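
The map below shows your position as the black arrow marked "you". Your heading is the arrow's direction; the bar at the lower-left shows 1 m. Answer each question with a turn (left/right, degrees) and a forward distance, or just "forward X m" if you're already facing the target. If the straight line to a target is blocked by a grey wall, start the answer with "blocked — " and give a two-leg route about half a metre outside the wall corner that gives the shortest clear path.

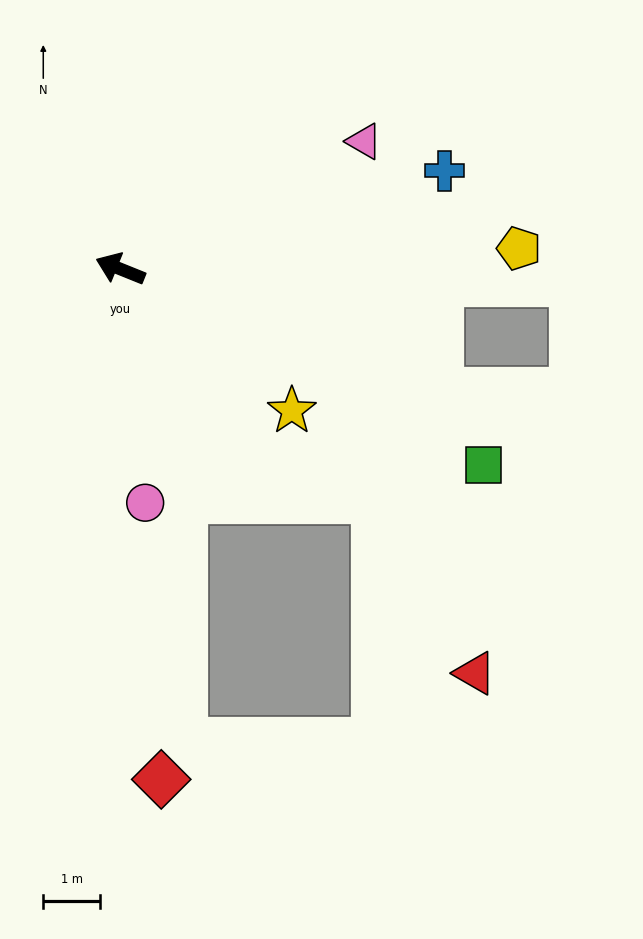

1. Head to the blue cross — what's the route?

turn right 141°, forward 6.0 m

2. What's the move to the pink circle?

turn left 118°, forward 4.1 m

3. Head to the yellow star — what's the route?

turn left 162°, forward 3.9 m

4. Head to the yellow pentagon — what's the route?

turn right 155°, forward 7.0 m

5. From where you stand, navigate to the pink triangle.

turn right 130°, forward 4.8 m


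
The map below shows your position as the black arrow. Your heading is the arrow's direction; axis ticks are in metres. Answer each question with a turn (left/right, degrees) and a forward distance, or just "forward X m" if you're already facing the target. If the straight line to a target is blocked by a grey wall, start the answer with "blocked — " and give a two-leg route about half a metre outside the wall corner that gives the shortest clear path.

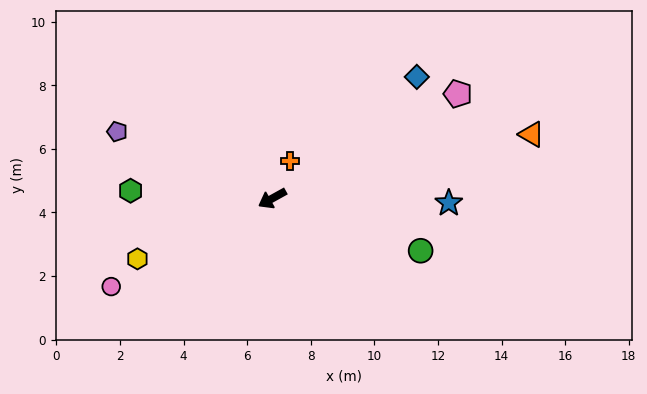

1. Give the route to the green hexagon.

turn right 32°, forward 4.5 m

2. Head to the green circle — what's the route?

turn left 132°, forward 4.9 m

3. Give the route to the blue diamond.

turn right 169°, forward 5.9 m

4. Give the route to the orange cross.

turn right 144°, forward 1.3 m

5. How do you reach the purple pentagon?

turn right 52°, forward 5.3 m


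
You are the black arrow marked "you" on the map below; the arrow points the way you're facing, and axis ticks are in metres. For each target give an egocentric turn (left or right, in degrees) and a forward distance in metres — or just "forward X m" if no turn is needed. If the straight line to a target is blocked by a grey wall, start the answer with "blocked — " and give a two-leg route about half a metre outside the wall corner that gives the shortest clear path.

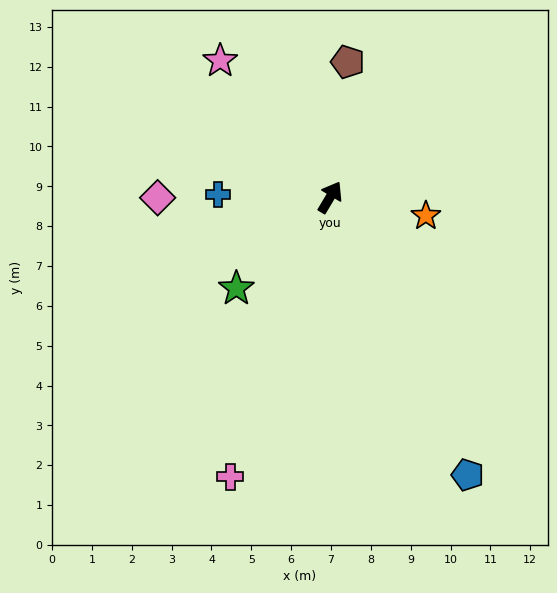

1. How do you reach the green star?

turn left 165°, forward 3.3 m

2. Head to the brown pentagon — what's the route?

turn left 23°, forward 3.4 m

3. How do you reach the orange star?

turn right 70°, forward 2.4 m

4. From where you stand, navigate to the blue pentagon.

turn right 123°, forward 7.8 m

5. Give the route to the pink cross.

turn right 169°, forward 7.5 m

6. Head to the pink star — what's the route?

turn left 70°, forward 4.4 m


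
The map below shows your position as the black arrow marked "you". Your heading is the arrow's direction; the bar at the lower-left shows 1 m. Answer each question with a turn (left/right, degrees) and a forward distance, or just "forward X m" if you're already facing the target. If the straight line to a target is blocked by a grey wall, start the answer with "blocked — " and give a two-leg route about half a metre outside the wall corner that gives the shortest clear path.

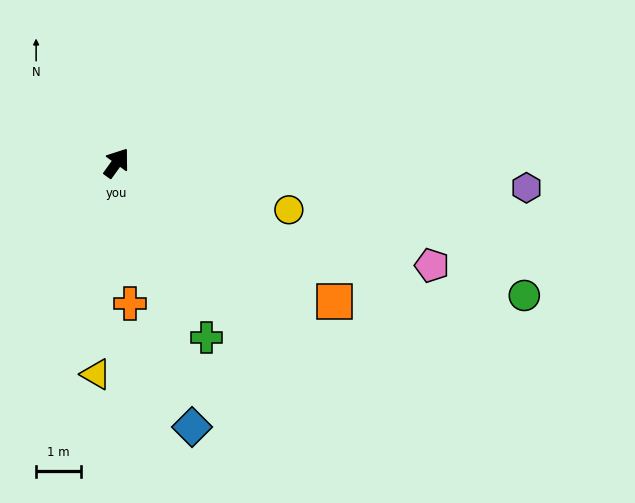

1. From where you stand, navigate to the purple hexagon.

turn right 58°, forward 9.2 m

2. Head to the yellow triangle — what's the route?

turn right 150°, forward 4.8 m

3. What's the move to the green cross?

turn right 117°, forward 4.4 m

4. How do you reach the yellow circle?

turn right 69°, forward 4.0 m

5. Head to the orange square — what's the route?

turn right 87°, forward 5.8 m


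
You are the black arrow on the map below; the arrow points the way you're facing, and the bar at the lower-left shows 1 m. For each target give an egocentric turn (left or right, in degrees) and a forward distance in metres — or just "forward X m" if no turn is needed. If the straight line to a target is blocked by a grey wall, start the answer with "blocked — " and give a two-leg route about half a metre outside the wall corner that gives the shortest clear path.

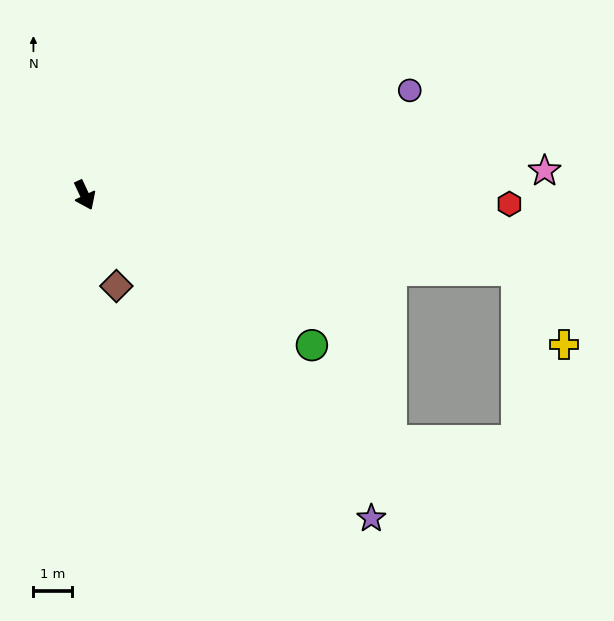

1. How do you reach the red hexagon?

turn left 64°, forward 11.1 m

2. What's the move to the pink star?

turn left 68°, forward 12.1 m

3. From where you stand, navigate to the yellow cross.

blocked — turn left 55°, forward 11.5 m, then turn right 48°, forward 2.3 m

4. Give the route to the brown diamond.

turn right 6°, forward 2.5 m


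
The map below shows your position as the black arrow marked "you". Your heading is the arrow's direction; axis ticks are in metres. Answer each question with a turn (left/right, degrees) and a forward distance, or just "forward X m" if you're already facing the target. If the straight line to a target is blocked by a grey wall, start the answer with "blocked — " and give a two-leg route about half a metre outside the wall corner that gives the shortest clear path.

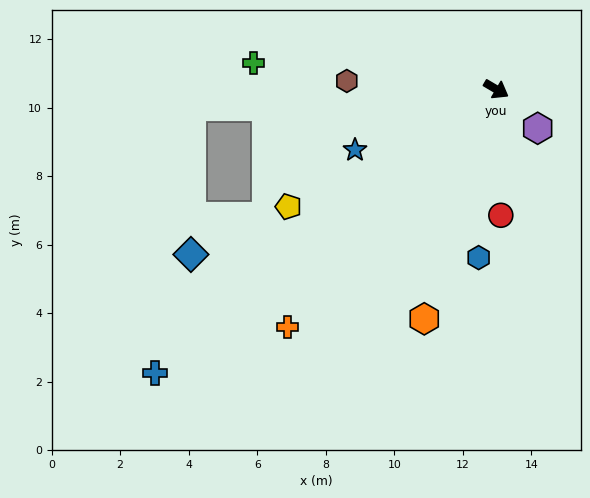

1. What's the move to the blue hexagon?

turn right 66°, forward 4.9 m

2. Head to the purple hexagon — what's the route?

turn right 13°, forward 1.7 m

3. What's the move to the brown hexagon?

turn right 153°, forward 4.4 m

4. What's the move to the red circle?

turn right 57°, forward 3.7 m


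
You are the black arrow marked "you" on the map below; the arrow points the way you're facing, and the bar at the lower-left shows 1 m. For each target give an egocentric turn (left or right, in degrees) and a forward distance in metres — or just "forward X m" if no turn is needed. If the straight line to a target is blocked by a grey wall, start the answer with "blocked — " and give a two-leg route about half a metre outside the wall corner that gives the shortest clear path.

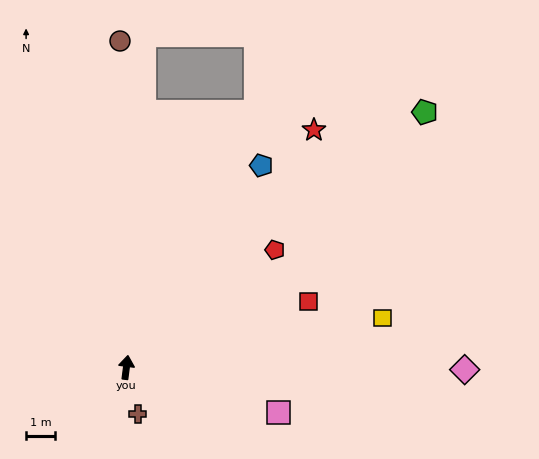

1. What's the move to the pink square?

turn right 99°, forward 5.6 m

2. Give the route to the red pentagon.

turn right 44°, forward 6.6 m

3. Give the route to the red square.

turn right 63°, forward 6.8 m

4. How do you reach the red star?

turn right 31°, forward 10.6 m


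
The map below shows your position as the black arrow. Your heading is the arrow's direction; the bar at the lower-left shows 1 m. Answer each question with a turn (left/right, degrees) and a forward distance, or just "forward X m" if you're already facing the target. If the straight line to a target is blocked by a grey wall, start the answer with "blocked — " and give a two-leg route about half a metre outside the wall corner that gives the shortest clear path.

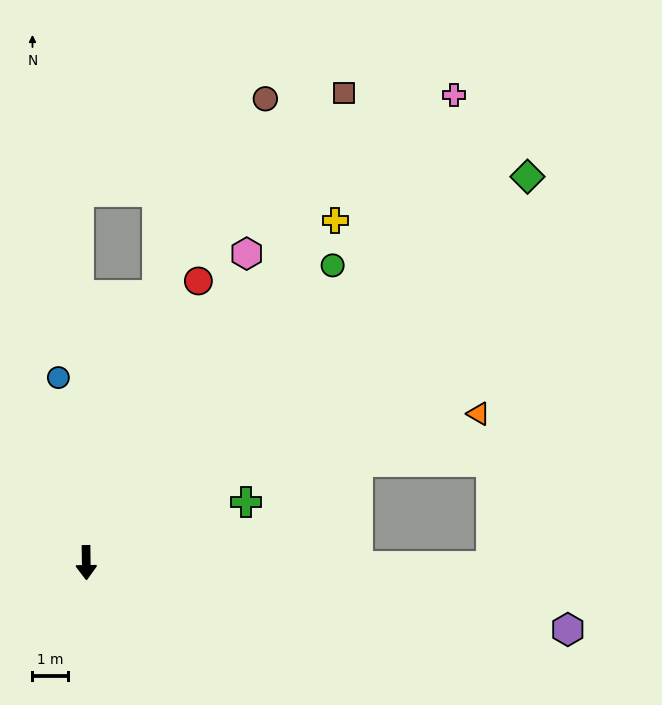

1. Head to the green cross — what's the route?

turn left 110°, forward 4.7 m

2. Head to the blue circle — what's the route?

turn right 172°, forward 5.2 m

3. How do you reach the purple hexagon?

turn left 81°, forward 13.5 m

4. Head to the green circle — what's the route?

turn left 140°, forward 10.7 m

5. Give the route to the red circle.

turn left 158°, forward 8.4 m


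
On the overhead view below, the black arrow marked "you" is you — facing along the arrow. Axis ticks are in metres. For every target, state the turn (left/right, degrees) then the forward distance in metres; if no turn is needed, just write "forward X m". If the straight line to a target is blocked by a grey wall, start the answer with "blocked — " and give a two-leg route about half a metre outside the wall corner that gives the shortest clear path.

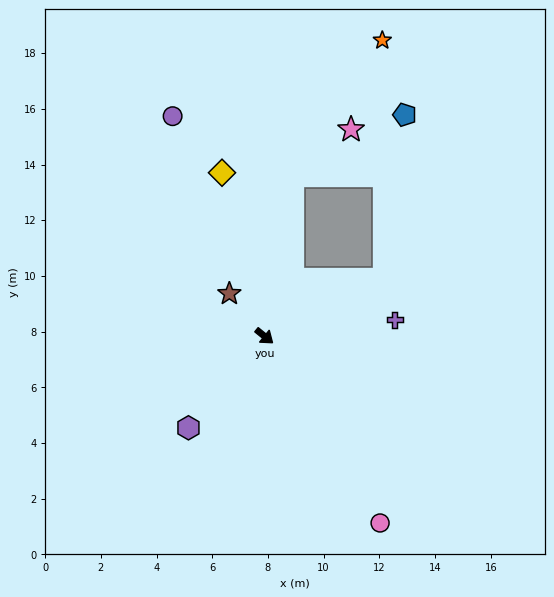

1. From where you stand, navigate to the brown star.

turn left 169°, forward 2.0 m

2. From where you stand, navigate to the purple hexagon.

turn right 91°, forward 4.3 m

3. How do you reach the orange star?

blocked — turn left 119°, forward 5.9 m, then turn right 23°, forward 5.8 m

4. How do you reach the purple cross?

turn left 46°, forward 4.7 m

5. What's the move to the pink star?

blocked — turn left 119°, forward 5.9 m, then turn right 42°, forward 2.7 m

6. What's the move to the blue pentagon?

blocked — turn left 64°, forward 4.8 m, then turn left 58°, forward 6.0 m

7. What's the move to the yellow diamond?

turn left 144°, forward 6.1 m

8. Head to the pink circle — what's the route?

turn right 19°, forward 7.9 m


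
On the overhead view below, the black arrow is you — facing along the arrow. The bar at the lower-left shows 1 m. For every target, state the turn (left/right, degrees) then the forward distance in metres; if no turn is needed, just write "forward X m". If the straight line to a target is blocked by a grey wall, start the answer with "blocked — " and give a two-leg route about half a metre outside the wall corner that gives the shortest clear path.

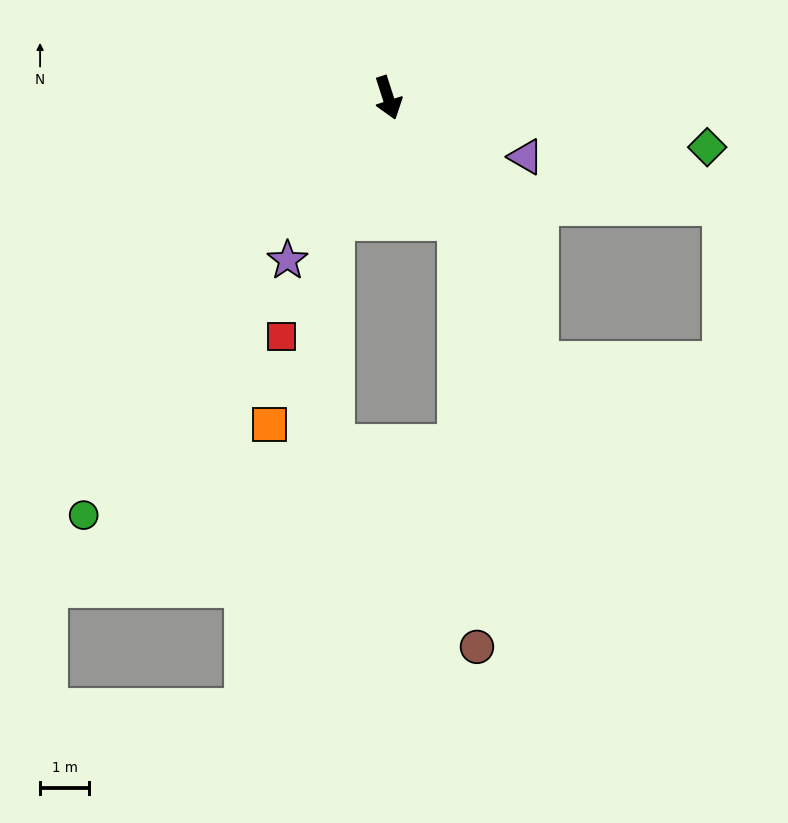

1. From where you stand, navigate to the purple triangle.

turn left 49°, forward 3.1 m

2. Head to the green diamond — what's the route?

turn left 63°, forward 6.6 m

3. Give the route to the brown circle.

blocked — turn left 12°, forward 2.9 m, then turn right 27°, forward 8.8 m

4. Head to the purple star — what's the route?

turn right 50°, forward 3.9 m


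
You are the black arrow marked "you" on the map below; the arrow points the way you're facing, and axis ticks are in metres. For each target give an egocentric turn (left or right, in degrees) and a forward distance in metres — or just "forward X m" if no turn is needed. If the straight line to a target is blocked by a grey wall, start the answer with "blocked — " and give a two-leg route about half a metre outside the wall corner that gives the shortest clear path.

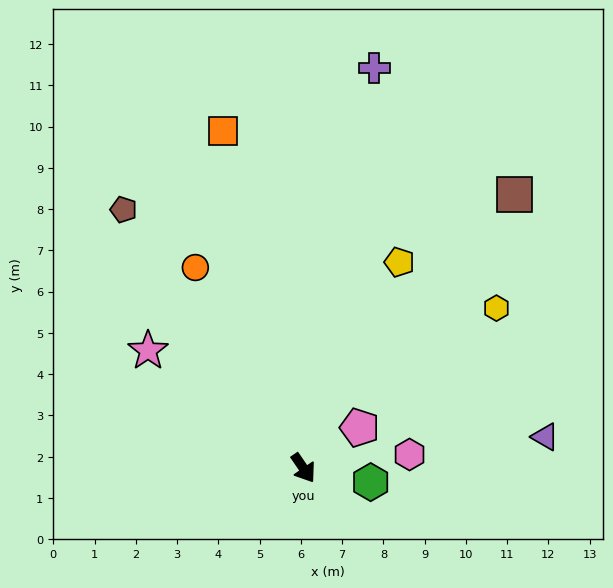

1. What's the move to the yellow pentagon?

turn left 121°, forward 5.5 m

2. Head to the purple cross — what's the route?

turn left 136°, forward 9.8 m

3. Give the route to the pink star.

turn right 161°, forward 4.7 m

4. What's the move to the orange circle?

turn left 174°, forward 5.5 m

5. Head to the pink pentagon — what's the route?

turn left 91°, forward 1.7 m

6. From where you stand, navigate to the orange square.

turn left 159°, forward 8.4 m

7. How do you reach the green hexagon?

turn left 44°, forward 1.7 m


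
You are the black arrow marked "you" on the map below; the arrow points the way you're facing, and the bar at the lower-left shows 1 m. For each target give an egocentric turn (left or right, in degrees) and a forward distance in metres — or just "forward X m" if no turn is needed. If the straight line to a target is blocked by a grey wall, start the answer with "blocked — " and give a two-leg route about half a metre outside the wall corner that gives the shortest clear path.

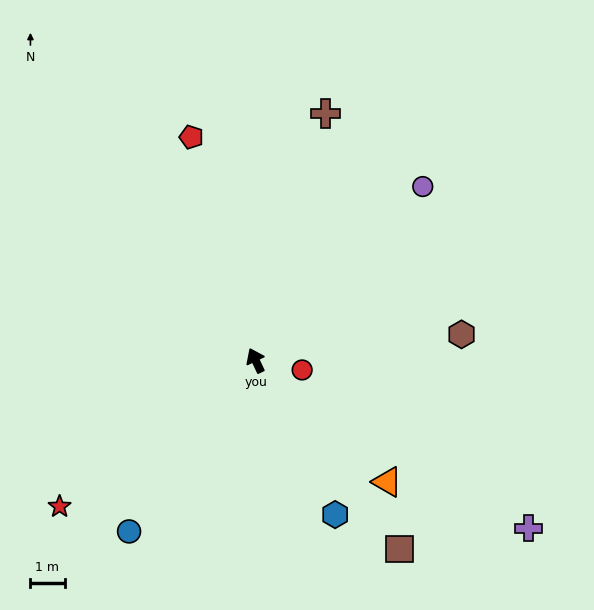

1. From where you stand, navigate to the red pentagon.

turn right 9°, forward 6.8 m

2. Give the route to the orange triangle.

turn right 158°, forward 5.3 m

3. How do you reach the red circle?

turn right 127°, forward 1.4 m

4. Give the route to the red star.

turn left 101°, forward 7.2 m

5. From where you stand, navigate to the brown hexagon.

turn right 108°, forward 6.1 m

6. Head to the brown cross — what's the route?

turn right 41°, forward 7.5 m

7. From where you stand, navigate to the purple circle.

turn right 69°, forward 7.1 m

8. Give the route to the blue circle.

turn left 118°, forward 6.2 m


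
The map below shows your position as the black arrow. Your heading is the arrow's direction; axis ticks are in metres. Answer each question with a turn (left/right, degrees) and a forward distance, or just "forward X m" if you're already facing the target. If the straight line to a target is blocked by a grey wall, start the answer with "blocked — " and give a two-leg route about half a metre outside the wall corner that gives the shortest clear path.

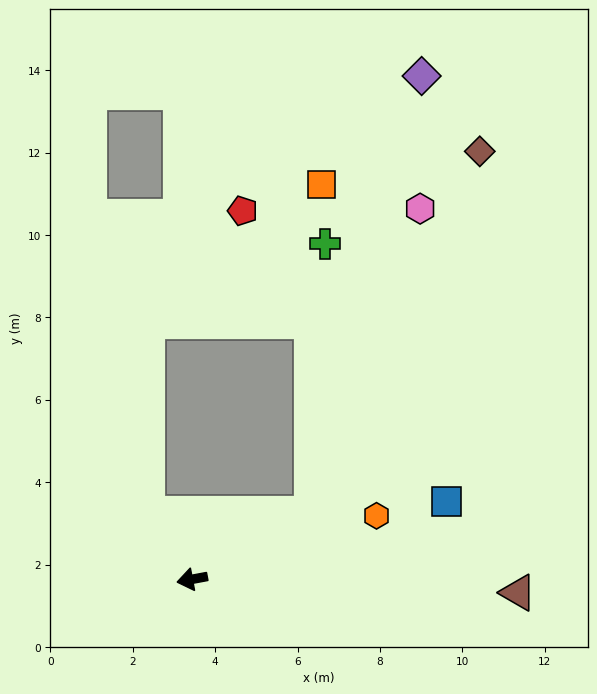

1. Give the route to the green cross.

blocked — turn right 162°, forward 3.3 m, then turn left 59°, forward 6.6 m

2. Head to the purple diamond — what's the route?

blocked — turn right 162°, forward 3.3 m, then turn left 47°, forward 11.0 m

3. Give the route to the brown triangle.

turn left 167°, forward 7.9 m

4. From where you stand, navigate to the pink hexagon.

blocked — turn right 162°, forward 3.3 m, then turn left 42°, forward 7.9 m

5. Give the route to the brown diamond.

blocked — turn right 162°, forward 3.3 m, then turn left 37°, forward 9.7 m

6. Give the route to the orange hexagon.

turn right 172°, forward 4.7 m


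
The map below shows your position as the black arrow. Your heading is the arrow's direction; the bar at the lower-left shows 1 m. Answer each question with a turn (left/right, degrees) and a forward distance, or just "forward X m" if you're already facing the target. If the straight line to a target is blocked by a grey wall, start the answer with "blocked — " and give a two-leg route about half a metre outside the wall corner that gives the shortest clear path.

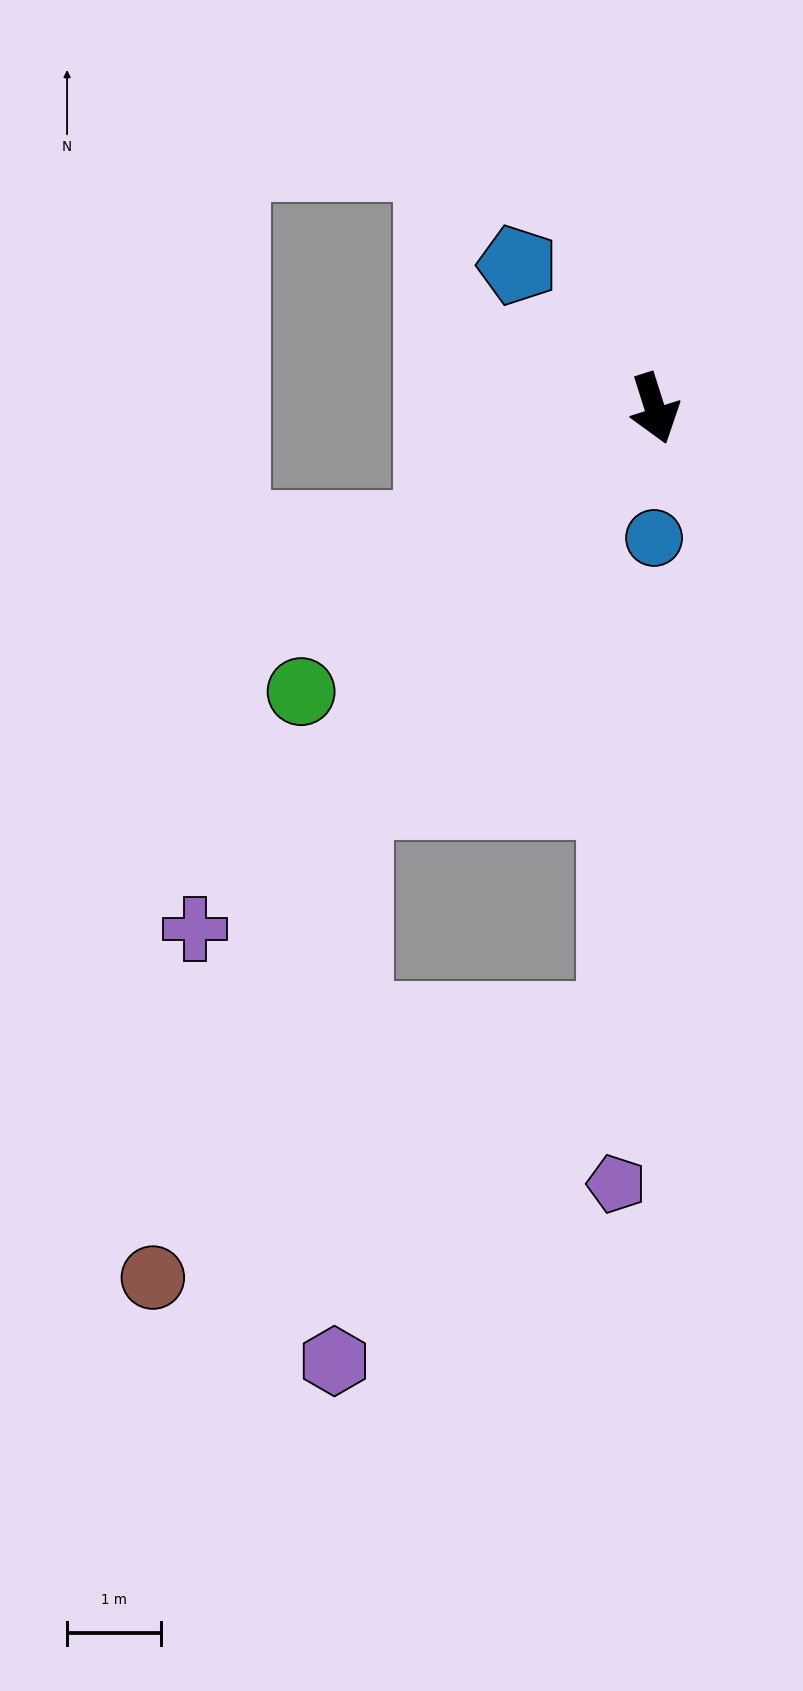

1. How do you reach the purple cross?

turn right 59°, forward 7.4 m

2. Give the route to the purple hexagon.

blocked — turn right 55°, forward 5.3 m, then turn left 36°, forward 6.0 m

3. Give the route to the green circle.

turn right 69°, forward 4.8 m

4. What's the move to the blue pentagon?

turn right 154°, forward 2.1 m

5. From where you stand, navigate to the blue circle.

turn right 18°, forward 1.4 m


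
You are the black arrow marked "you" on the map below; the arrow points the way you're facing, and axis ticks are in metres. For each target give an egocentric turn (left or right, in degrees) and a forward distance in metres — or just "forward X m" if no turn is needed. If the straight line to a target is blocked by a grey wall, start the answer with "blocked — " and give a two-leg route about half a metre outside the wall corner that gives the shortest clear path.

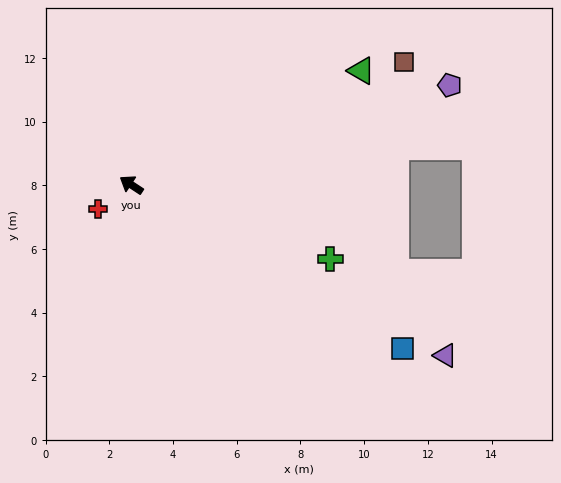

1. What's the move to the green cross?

turn right 167°, forward 6.7 m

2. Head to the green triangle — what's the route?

turn right 120°, forward 8.1 m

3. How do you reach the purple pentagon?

turn right 129°, forward 10.5 m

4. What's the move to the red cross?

turn left 69°, forward 1.3 m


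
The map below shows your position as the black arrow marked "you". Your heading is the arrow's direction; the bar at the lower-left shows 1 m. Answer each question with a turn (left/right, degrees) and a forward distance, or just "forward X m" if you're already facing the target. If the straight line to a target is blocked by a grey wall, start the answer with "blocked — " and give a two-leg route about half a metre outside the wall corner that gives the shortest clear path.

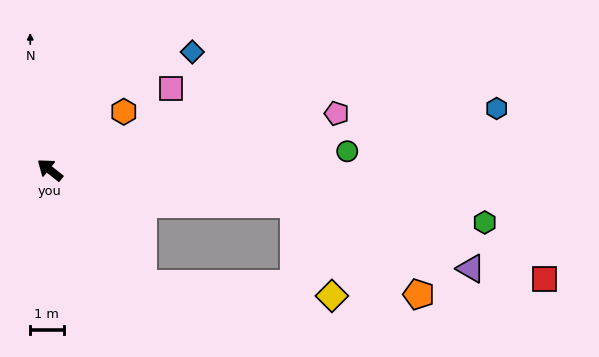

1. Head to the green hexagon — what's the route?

turn right 149°, forward 13.2 m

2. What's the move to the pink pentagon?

turn right 131°, forward 8.8 m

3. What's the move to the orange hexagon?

turn right 103°, forward 2.8 m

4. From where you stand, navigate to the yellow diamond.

blocked — turn left 168°, forward 4.4 m, then turn left 47°, forward 5.7 m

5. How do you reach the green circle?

turn right 138°, forward 9.0 m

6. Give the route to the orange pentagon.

blocked — turn right 150°, forward 7.4 m, then turn right 27°, forward 4.6 m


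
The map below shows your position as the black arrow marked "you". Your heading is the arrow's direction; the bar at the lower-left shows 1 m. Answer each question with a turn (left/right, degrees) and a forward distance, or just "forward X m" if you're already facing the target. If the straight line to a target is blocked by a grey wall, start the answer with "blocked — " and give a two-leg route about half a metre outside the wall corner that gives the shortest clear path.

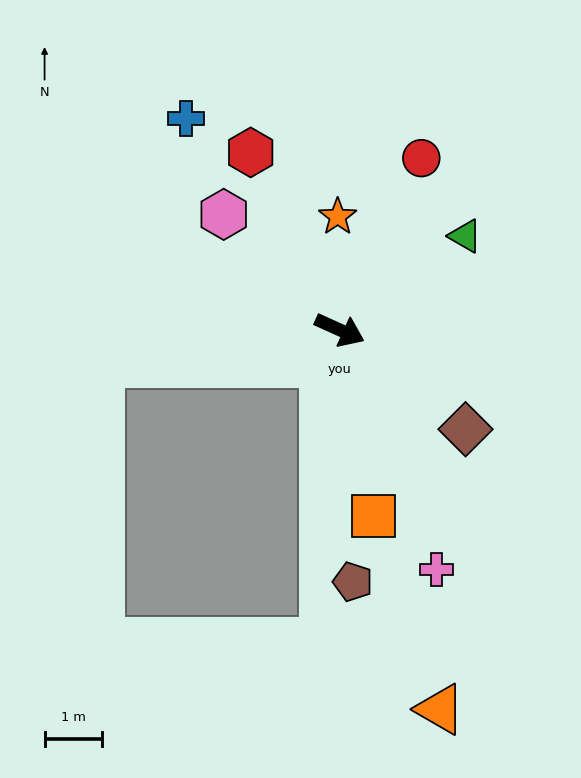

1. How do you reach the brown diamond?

turn right 14°, forward 2.8 m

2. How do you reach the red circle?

turn left 89°, forward 3.3 m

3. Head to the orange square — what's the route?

turn right 55°, forward 3.3 m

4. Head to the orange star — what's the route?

turn left 115°, forward 2.0 m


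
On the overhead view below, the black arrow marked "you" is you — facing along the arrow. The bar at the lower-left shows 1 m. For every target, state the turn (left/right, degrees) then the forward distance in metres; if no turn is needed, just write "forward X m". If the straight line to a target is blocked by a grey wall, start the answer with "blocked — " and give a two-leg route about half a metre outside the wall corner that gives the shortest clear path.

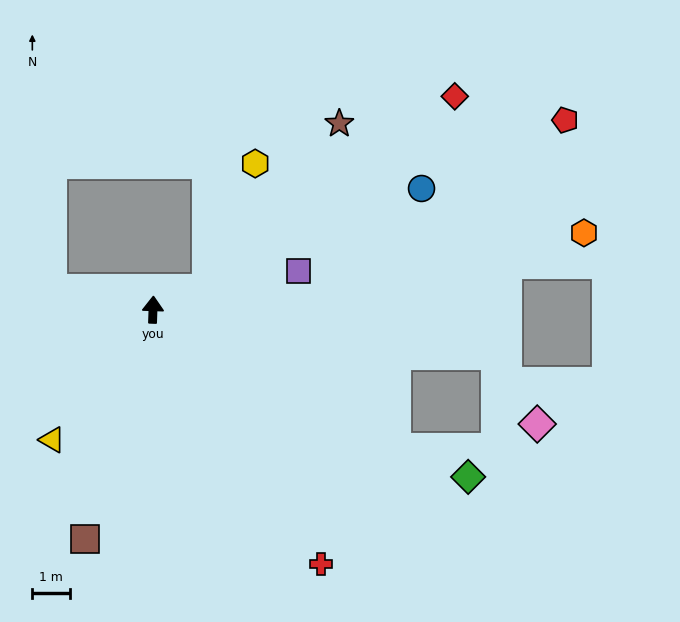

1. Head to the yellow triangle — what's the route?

turn left 144°, forward 4.4 m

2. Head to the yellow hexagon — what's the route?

blocked — turn right 69°, forward 1.6 m, then turn left 50°, forward 3.6 m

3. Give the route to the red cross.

turn right 145°, forward 8.1 m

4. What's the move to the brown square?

turn left 165°, forward 6.4 m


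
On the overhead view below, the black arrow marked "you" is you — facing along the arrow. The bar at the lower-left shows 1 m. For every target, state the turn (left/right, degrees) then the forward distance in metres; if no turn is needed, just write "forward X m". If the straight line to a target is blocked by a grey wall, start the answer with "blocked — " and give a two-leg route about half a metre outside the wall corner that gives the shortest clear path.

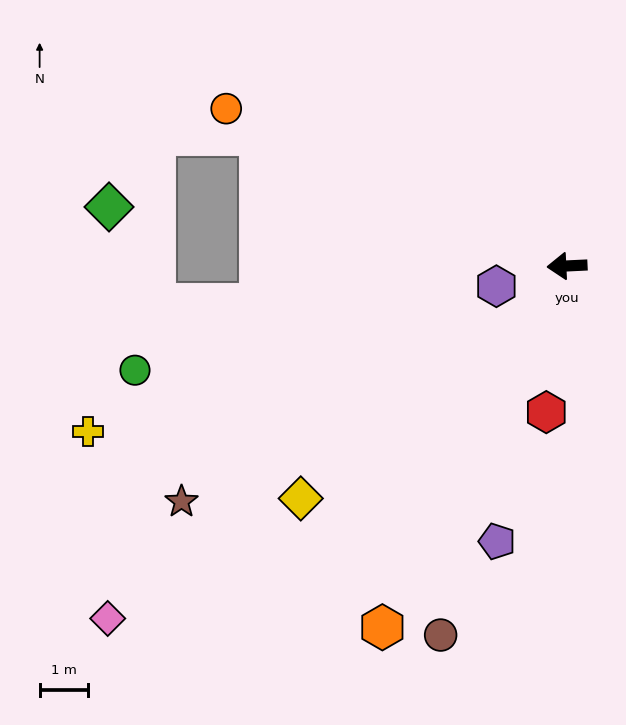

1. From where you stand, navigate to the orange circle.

turn right 28°, forward 7.8 m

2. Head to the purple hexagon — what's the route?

turn left 13°, forward 1.5 m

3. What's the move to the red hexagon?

turn left 79°, forward 3.1 m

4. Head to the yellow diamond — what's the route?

turn left 38°, forward 7.3 m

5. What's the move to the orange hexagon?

turn left 60°, forward 8.4 m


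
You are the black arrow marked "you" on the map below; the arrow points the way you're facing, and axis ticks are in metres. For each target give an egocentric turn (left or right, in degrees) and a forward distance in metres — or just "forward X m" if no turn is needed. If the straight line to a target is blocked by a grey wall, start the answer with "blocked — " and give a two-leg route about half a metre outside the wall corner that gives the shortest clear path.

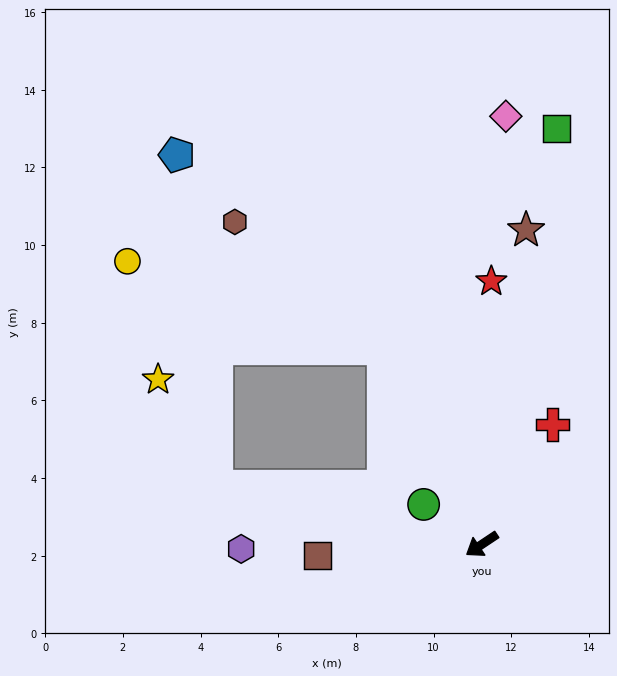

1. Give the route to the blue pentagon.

blocked — turn right 46°, forward 7.0 m, then turn right 71°, forward 8.6 m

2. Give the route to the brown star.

turn right 132°, forward 8.2 m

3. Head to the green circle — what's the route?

turn right 68°, forward 1.8 m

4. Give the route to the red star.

turn right 126°, forward 6.8 m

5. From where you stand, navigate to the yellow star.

blocked — turn right 46°, forward 7.0 m, then turn right 49°, forward 3.1 m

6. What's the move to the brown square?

turn right 30°, forward 4.2 m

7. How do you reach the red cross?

turn right 154°, forward 3.6 m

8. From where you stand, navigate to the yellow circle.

blocked — turn right 97°, forward 5.6 m, then turn left 45°, forward 7.0 m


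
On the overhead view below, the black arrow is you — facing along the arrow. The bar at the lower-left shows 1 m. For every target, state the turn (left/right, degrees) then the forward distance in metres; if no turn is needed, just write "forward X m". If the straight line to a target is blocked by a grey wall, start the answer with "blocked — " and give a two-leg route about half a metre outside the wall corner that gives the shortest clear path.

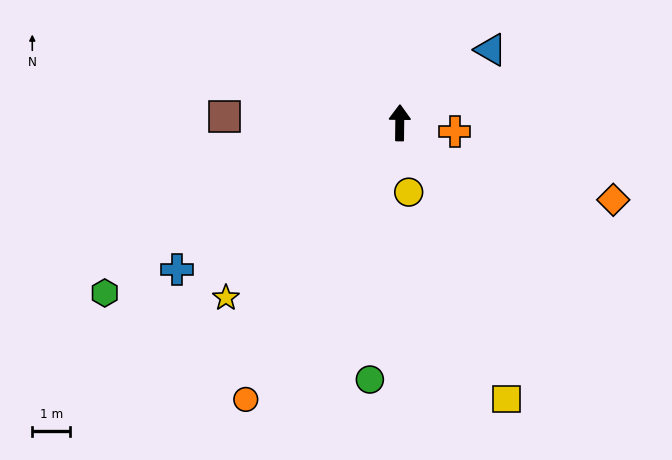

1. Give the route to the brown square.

turn left 89°, forward 4.6 m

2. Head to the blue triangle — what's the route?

turn right 51°, forward 3.1 m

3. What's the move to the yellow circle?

turn right 172°, forward 1.9 m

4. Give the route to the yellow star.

turn left 136°, forward 6.5 m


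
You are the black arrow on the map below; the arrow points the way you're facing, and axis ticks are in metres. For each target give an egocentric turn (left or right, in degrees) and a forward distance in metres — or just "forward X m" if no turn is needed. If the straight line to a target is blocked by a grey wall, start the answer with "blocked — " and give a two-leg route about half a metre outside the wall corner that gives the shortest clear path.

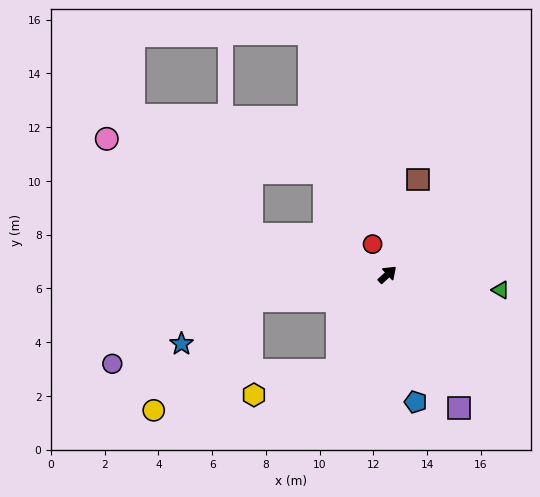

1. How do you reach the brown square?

turn left 29°, forward 3.7 m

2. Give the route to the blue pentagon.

turn right 120°, forward 4.9 m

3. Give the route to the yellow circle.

blocked — turn left 148°, forward 5.1 m, then turn left 37°, forward 5.5 m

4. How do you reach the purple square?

turn right 105°, forward 5.6 m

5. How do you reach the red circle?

turn left 73°, forward 1.3 m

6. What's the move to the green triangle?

turn right 50°, forward 4.3 m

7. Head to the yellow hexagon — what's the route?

blocked — turn right 161°, forward 4.0 m, then turn right 45°, forward 3.2 m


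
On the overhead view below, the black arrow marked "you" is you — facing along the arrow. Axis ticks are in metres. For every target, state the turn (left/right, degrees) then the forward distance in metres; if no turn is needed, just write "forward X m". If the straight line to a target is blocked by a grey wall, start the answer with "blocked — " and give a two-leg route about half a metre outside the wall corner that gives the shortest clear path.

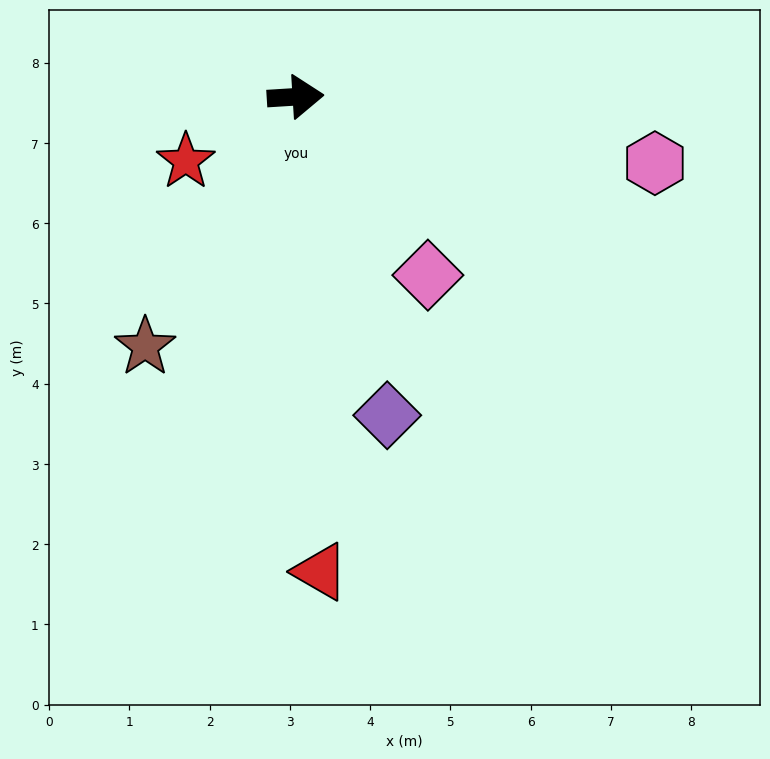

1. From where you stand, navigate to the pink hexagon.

turn right 14°, forward 4.6 m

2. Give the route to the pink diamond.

turn right 57°, forward 2.8 m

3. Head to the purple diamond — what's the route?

turn right 78°, forward 4.1 m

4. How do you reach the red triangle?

turn right 91°, forward 5.9 m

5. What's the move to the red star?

turn right 153°, forward 1.6 m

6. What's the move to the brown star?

turn right 125°, forward 3.6 m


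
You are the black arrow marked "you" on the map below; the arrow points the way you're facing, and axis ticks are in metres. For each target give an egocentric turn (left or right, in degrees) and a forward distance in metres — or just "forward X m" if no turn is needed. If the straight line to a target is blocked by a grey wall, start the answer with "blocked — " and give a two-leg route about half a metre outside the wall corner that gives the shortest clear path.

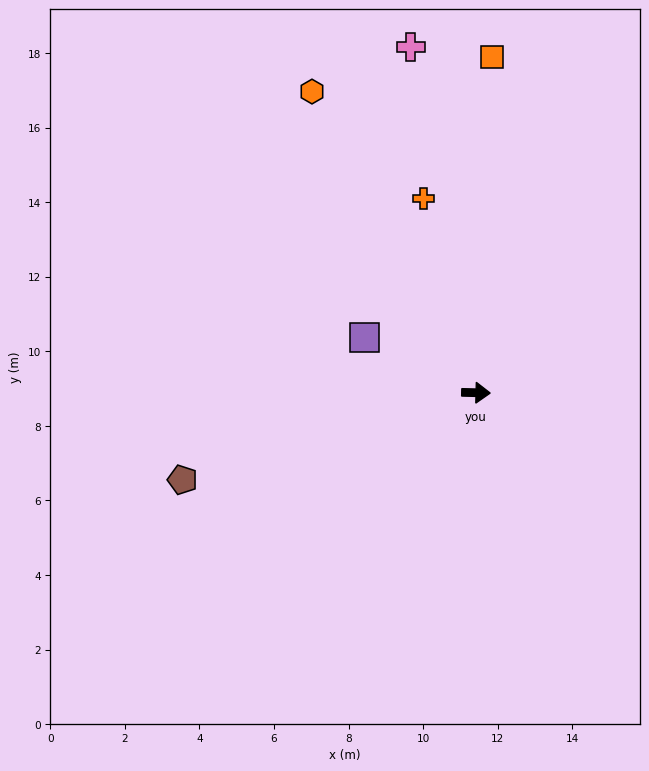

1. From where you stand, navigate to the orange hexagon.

turn left 120°, forward 9.2 m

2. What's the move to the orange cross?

turn left 107°, forward 5.4 m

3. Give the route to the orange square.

turn left 89°, forward 9.0 m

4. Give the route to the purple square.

turn left 155°, forward 3.3 m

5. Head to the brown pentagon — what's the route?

turn right 162°, forward 8.2 m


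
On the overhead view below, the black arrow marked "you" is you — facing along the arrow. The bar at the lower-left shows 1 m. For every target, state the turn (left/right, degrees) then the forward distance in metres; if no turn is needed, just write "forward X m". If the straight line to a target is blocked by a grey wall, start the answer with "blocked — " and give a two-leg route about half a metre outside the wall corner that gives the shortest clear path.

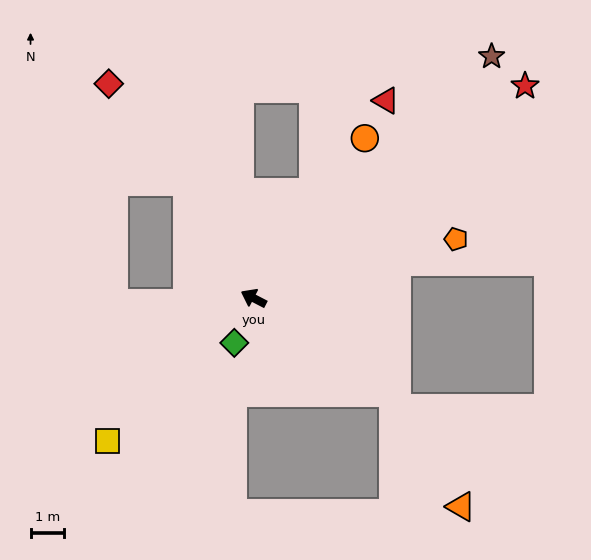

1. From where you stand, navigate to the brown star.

turn right 107°, forward 10.1 m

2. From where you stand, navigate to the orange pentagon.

turn right 136°, forward 6.3 m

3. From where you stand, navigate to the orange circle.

turn right 97°, forward 5.8 m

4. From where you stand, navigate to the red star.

turn right 115°, forward 10.3 m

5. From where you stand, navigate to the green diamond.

turn left 94°, forward 1.5 m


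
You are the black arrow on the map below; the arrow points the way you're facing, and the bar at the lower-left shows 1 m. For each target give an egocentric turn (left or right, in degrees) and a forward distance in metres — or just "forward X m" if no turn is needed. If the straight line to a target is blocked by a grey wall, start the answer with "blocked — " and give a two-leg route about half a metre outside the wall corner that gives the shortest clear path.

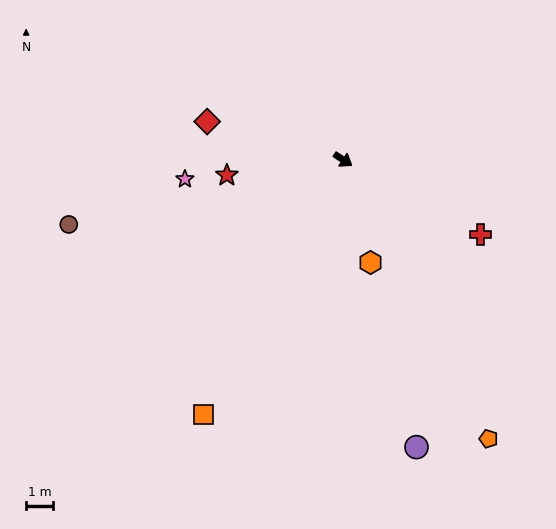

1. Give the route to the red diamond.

turn right 162°, forward 5.2 m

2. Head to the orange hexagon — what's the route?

turn right 42°, forward 3.9 m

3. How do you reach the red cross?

turn left 5°, forward 5.7 m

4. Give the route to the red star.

turn right 139°, forward 4.3 m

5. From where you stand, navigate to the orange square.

turn right 85°, forward 10.7 m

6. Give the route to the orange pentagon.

turn right 29°, forward 11.5 m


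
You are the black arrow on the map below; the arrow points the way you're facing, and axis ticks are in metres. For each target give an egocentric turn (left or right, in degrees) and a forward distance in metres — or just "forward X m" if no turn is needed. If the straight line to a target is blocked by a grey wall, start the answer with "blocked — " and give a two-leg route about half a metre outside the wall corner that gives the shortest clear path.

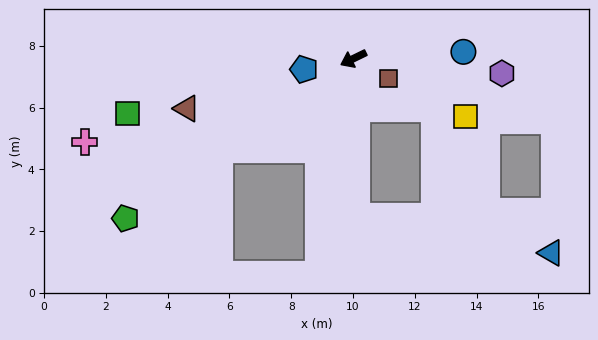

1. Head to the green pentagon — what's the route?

turn left 9°, forward 9.0 m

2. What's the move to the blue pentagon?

turn right 14°, forward 1.6 m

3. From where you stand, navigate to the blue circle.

turn left 158°, forward 3.6 m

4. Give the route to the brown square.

turn left 124°, forward 1.3 m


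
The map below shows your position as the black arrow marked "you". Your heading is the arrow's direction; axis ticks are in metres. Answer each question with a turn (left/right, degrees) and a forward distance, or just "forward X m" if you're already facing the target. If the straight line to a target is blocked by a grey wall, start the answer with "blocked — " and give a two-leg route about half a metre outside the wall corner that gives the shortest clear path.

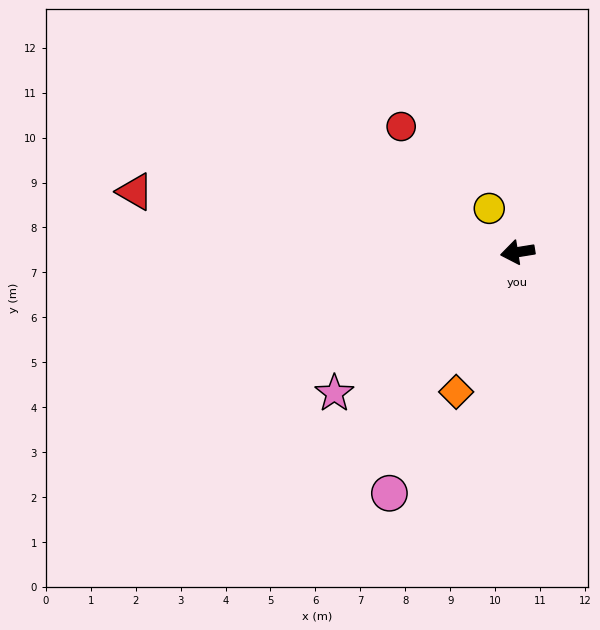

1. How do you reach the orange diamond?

turn left 57°, forward 3.4 m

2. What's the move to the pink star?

turn left 28°, forward 5.1 m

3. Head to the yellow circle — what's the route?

turn right 66°, forward 1.2 m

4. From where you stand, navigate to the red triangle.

turn right 18°, forward 8.6 m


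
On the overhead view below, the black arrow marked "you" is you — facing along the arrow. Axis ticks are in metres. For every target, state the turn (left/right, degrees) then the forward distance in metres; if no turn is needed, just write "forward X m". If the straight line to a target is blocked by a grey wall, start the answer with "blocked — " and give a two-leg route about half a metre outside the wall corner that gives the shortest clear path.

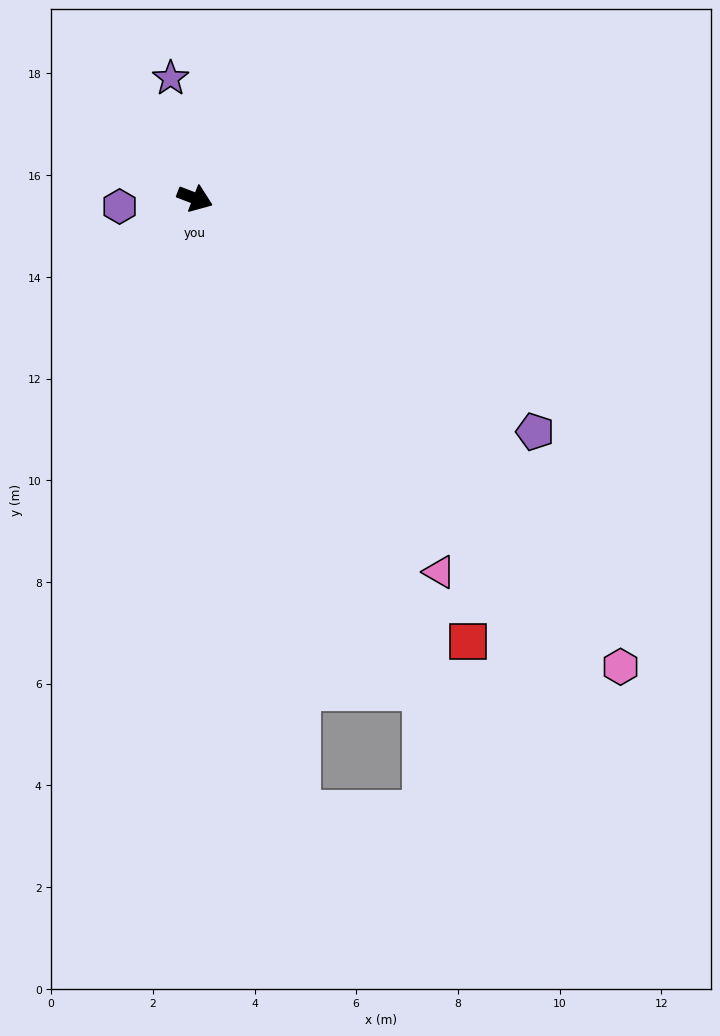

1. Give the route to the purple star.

turn left 123°, forward 2.4 m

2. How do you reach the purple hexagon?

turn right 153°, forward 1.5 m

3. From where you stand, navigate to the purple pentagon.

turn right 13°, forward 8.1 m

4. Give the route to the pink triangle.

turn right 36°, forward 8.8 m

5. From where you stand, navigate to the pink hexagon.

turn right 27°, forward 12.4 m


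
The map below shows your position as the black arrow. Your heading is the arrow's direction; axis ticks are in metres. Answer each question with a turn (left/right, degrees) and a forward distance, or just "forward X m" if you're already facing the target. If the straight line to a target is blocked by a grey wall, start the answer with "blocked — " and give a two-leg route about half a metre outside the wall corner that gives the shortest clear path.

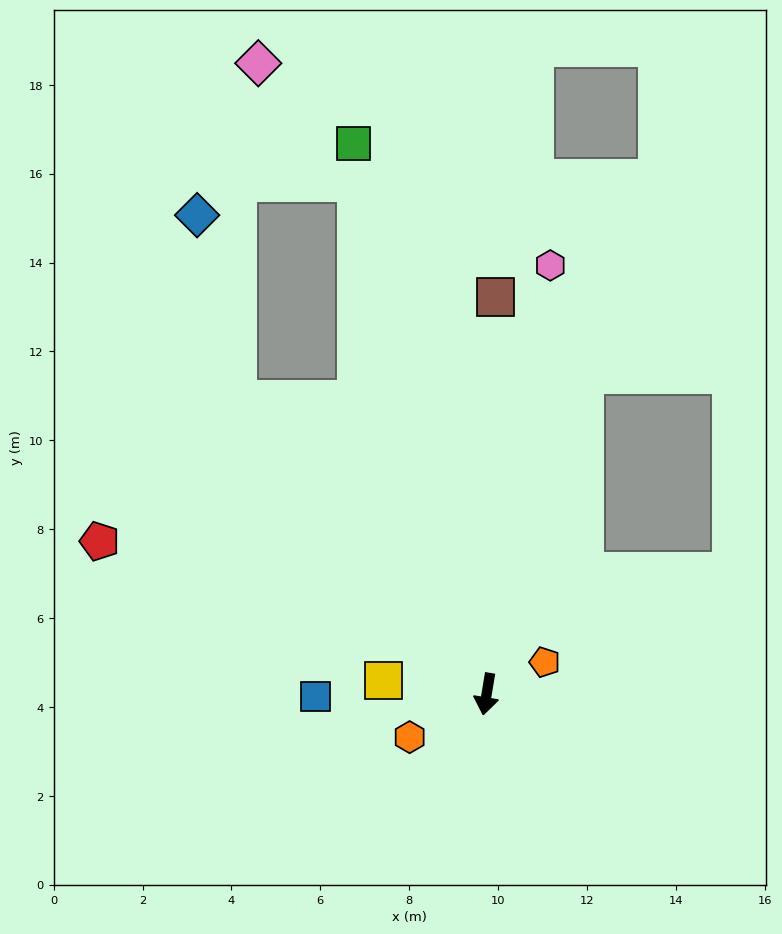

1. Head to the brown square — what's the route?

turn right 172°, forward 8.9 m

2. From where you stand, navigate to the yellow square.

turn right 88°, forward 2.3 m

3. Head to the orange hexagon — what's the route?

turn right 51°, forward 2.0 m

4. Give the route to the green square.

turn right 157°, forward 12.8 m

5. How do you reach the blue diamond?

blocked — turn right 130°, forward 8.7 m, then turn right 28°, forward 4.2 m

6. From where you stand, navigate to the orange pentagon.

turn left 128°, forward 1.5 m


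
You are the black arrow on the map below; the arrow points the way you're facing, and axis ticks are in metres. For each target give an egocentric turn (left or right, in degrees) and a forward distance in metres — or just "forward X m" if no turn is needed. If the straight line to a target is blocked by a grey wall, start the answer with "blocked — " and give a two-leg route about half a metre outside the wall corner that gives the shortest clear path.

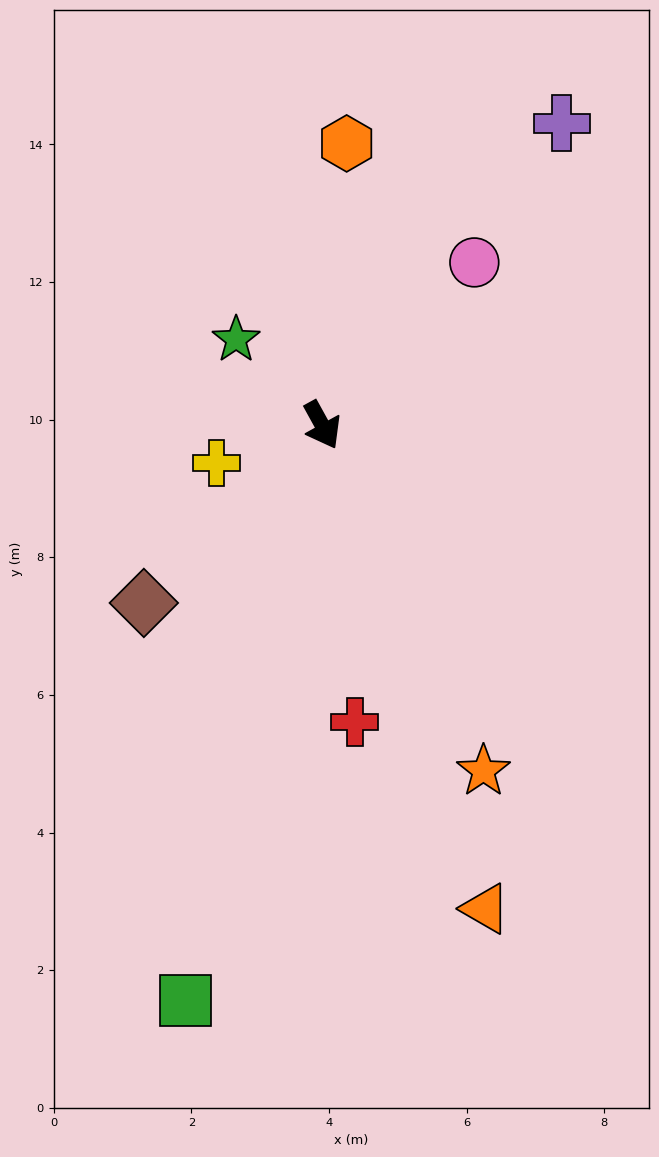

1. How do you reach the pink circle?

turn left 108°, forward 3.2 m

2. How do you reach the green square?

turn right 42°, forward 8.6 m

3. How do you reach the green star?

turn right 164°, forward 1.8 m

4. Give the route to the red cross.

turn right 23°, forward 4.3 m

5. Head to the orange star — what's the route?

turn right 4°, forward 5.5 m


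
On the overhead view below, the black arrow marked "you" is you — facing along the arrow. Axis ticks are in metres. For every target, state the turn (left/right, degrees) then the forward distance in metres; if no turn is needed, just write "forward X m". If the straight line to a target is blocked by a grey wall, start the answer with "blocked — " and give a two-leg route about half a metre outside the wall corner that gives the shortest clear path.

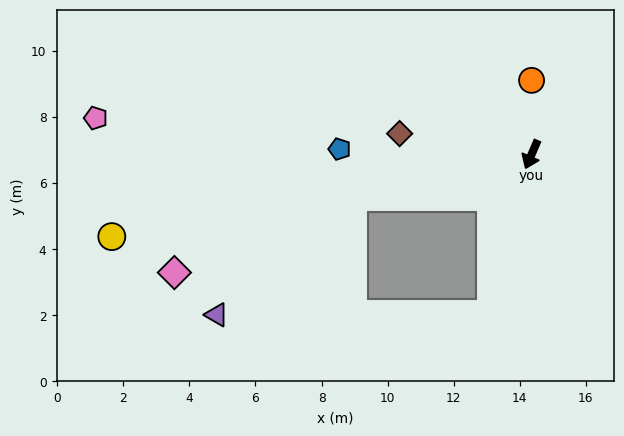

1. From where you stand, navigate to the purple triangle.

blocked — turn right 53°, forward 5.6 m, then turn left 27°, forward 5.4 m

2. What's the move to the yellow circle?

turn right 56°, forward 12.9 m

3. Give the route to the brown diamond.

turn right 76°, forward 4.0 m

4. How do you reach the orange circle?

turn right 157°, forward 2.2 m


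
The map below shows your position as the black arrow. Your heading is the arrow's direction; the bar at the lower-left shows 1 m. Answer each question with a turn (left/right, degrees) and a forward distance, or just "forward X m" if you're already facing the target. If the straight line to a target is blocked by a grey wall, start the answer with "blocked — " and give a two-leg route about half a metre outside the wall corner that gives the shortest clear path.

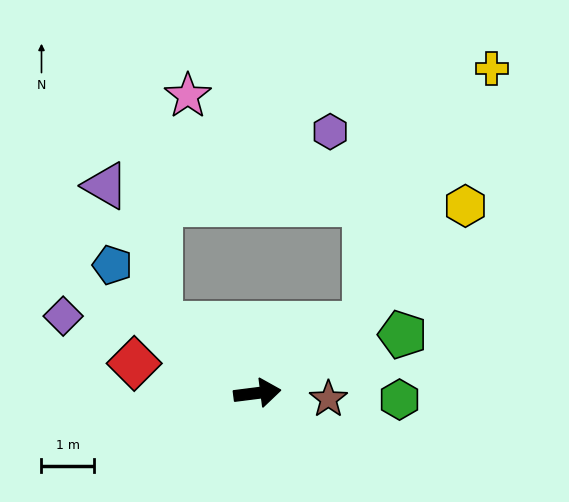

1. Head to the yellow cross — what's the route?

blocked — turn left 26°, forward 2.4 m, then turn left 30°, forward 5.4 m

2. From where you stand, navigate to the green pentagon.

turn left 15°, forward 3.0 m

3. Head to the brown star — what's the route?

turn right 12°, forward 1.4 m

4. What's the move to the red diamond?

turn left 159°, forward 2.4 m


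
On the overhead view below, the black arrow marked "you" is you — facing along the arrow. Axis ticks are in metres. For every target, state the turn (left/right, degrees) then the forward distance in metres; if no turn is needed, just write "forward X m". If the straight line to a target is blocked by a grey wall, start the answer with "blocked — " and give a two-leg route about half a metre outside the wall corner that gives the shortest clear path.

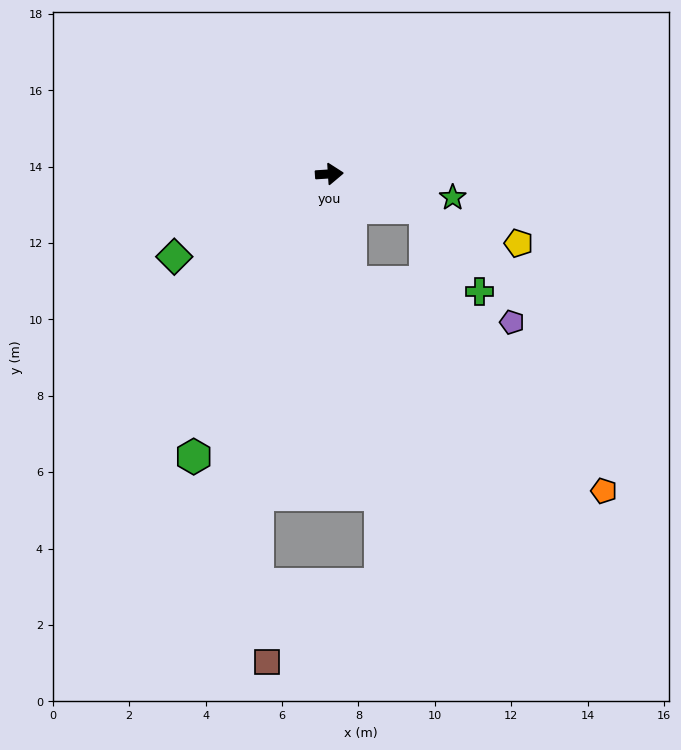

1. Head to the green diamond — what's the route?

turn right 156°, forward 4.6 m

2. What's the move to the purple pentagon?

blocked — turn right 83°, forward 2.9 m, then turn left 65°, forward 4.4 m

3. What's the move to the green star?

turn right 15°, forward 3.3 m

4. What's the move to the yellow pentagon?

turn right 24°, forward 5.3 m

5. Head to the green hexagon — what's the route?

turn right 119°, forward 8.2 m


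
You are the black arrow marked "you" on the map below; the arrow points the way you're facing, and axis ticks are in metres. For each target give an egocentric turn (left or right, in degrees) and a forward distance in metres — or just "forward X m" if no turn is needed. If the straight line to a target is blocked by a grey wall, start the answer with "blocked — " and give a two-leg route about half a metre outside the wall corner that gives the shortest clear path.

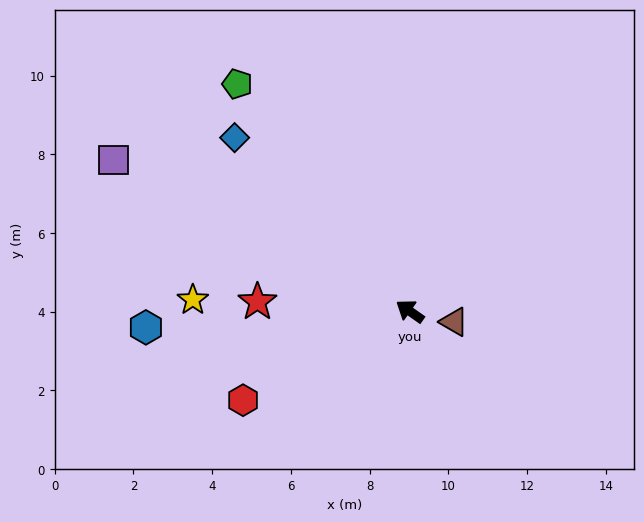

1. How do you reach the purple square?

turn left 8°, forward 8.5 m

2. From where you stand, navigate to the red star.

turn left 32°, forward 3.9 m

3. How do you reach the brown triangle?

turn right 158°, forward 1.2 m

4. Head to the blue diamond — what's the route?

turn right 10°, forward 6.3 m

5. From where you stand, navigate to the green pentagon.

turn right 18°, forward 7.2 m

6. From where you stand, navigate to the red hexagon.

turn left 63°, forward 4.8 m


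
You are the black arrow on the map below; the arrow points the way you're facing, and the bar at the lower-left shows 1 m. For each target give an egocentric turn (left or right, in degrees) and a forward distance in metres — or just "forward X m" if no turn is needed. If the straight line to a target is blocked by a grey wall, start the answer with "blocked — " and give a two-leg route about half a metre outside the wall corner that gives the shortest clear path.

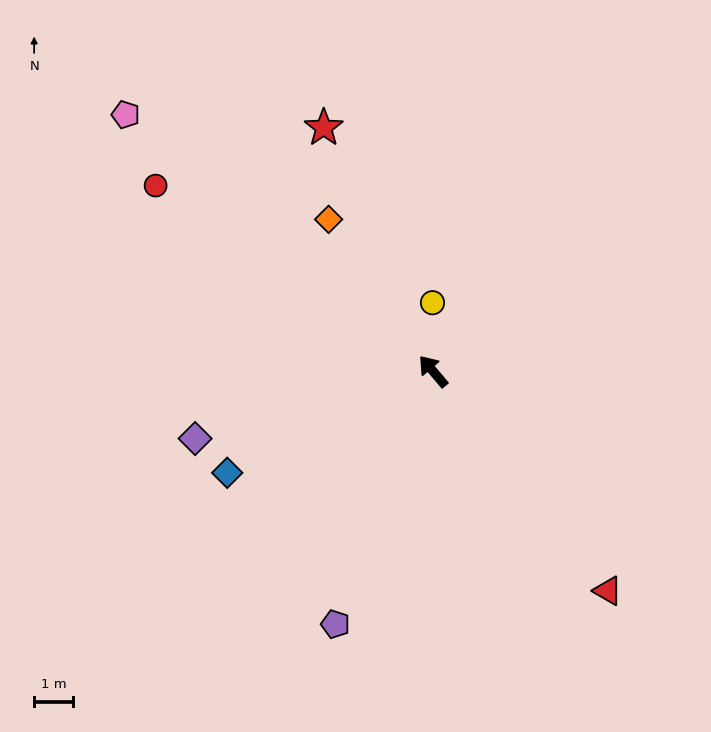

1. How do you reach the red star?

turn right 16°, forward 6.8 m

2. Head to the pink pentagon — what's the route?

turn left 10°, forward 10.2 m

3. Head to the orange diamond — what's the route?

turn right 6°, forward 4.7 m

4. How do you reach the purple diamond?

turn left 65°, forward 6.3 m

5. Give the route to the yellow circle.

turn right 40°, forward 1.7 m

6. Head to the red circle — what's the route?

turn left 16°, forward 8.5 m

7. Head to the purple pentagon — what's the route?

turn left 119°, forward 6.9 m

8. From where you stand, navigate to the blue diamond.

turn left 76°, forward 5.8 m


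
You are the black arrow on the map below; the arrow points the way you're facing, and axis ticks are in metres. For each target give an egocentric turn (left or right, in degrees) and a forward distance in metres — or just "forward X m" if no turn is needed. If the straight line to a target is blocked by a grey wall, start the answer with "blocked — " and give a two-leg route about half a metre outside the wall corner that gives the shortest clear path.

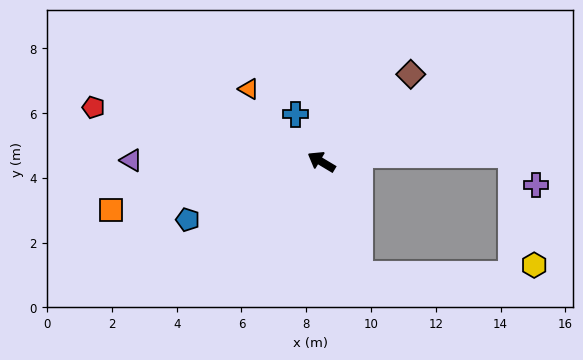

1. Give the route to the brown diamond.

turn right 105°, forward 3.9 m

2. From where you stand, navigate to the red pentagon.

turn left 17°, forward 7.2 m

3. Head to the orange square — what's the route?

turn left 44°, forward 6.7 m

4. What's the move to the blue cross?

turn right 30°, forward 1.7 m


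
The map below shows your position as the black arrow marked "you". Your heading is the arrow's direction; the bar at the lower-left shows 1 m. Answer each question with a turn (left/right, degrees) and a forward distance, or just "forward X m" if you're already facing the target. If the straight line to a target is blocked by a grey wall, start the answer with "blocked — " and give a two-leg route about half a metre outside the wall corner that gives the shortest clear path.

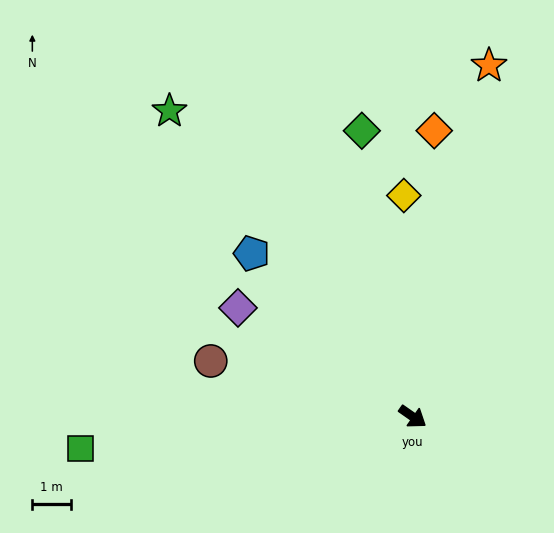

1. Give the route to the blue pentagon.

turn left 170°, forward 6.0 m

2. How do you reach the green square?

turn right 140°, forward 8.7 m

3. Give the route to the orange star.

turn left 113°, forward 9.4 m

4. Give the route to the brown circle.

turn right 160°, forward 5.5 m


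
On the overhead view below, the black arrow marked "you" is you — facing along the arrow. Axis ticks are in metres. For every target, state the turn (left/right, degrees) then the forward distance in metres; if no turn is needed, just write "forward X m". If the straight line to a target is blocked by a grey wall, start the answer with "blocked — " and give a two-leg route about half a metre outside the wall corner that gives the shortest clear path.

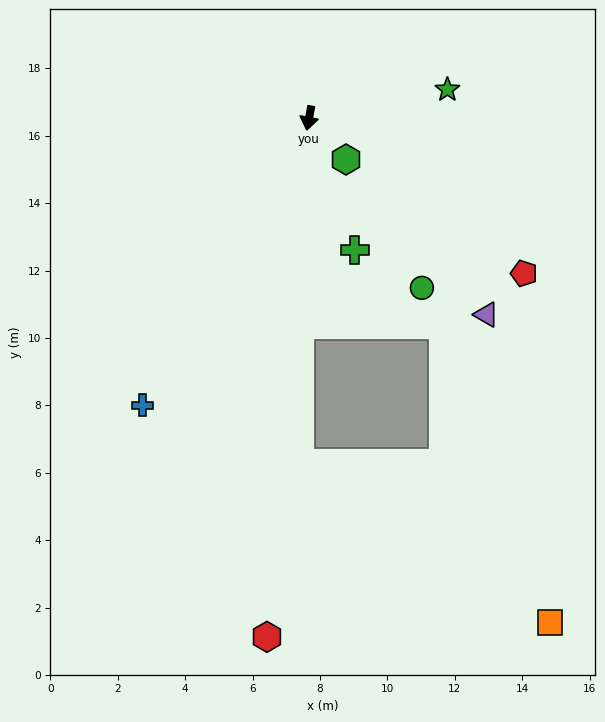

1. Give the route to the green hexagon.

turn left 52°, forward 1.6 m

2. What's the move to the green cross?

turn left 30°, forward 4.1 m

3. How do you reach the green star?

turn left 112°, forward 4.2 m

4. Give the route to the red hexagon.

turn left 6°, forward 15.4 m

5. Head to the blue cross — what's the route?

turn right 19°, forward 9.8 m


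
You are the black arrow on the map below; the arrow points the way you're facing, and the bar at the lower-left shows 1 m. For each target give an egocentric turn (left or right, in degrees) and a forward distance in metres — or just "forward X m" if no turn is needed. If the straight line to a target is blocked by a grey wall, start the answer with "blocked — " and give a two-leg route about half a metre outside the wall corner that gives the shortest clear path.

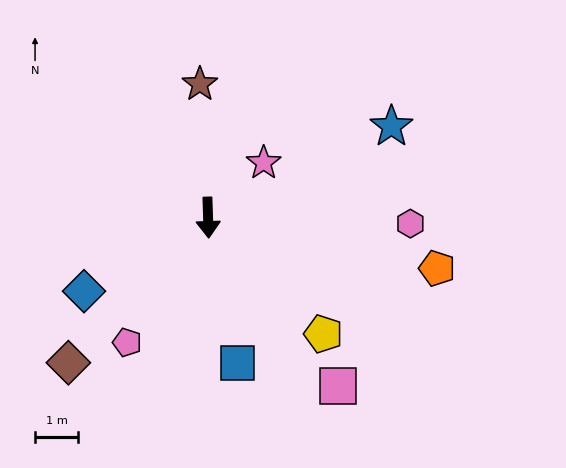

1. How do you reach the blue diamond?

turn right 61°, forward 3.3 m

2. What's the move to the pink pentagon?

turn right 35°, forward 3.4 m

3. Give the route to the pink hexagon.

turn left 86°, forward 4.7 m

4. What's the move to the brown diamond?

turn right 46°, forward 4.7 m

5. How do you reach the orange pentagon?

turn left 76°, forward 5.4 m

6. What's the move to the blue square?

turn left 10°, forward 3.4 m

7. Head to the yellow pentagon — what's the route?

turn left 43°, forward 3.8 m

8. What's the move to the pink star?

turn left 133°, forward 1.8 m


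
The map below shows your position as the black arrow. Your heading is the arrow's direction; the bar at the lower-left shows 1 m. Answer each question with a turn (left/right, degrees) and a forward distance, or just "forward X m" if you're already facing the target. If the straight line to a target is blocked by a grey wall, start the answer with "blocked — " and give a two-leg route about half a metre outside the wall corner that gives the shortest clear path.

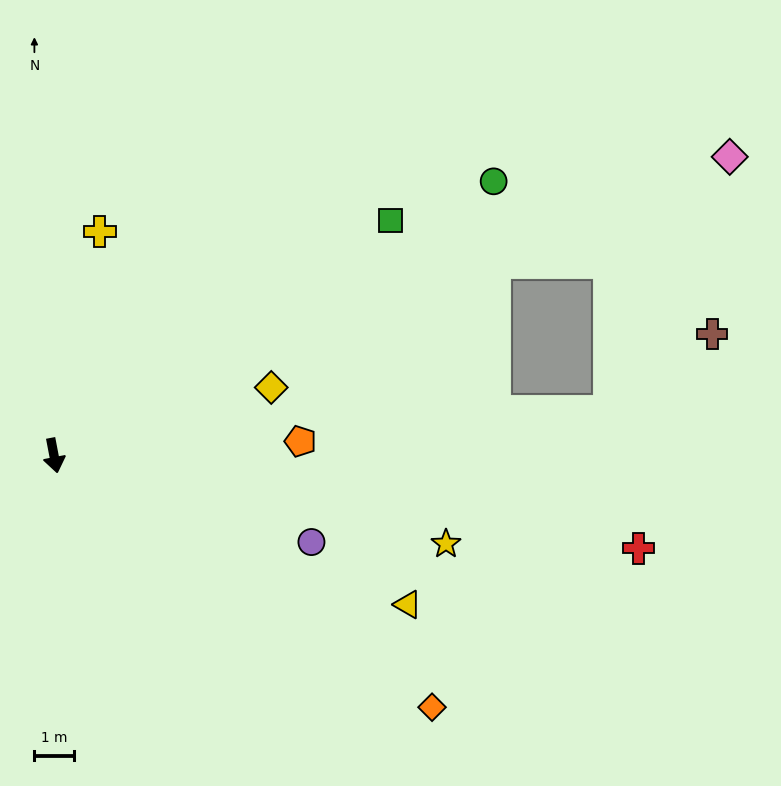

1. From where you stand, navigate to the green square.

turn left 114°, forward 10.5 m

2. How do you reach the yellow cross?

turn left 158°, forward 5.8 m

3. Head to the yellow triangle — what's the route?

turn left 56°, forward 9.8 m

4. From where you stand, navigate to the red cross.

turn left 70°, forward 15.1 m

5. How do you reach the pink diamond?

turn left 103°, forward 18.9 m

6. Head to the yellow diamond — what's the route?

turn left 97°, forward 5.8 m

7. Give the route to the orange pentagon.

turn left 82°, forward 6.3 m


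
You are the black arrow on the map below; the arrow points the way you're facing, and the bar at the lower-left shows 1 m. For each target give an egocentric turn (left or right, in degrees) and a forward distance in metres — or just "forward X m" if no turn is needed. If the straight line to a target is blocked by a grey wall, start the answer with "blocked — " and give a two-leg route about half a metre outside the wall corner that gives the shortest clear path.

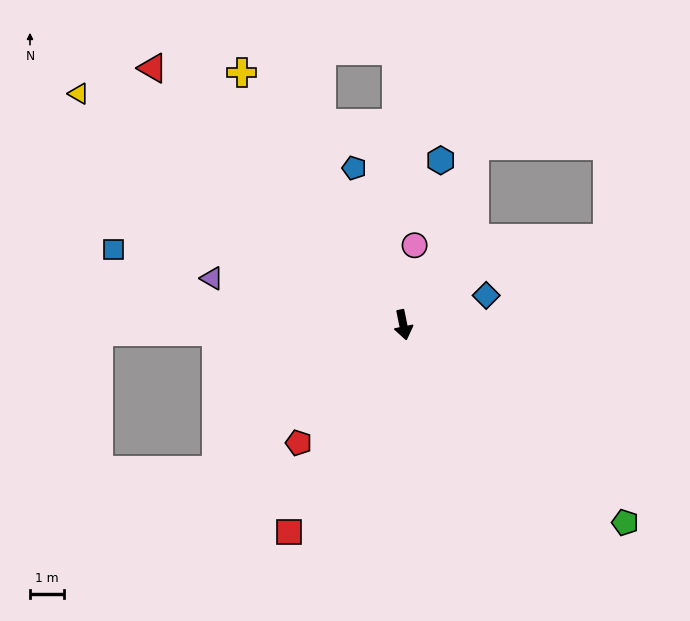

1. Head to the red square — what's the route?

turn right 40°, forward 7.0 m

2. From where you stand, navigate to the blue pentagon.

turn right 174°, forward 4.9 m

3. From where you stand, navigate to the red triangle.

turn right 147°, forward 10.7 m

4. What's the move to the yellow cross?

turn right 159°, forward 8.9 m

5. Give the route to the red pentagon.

turn right 53°, forward 4.7 m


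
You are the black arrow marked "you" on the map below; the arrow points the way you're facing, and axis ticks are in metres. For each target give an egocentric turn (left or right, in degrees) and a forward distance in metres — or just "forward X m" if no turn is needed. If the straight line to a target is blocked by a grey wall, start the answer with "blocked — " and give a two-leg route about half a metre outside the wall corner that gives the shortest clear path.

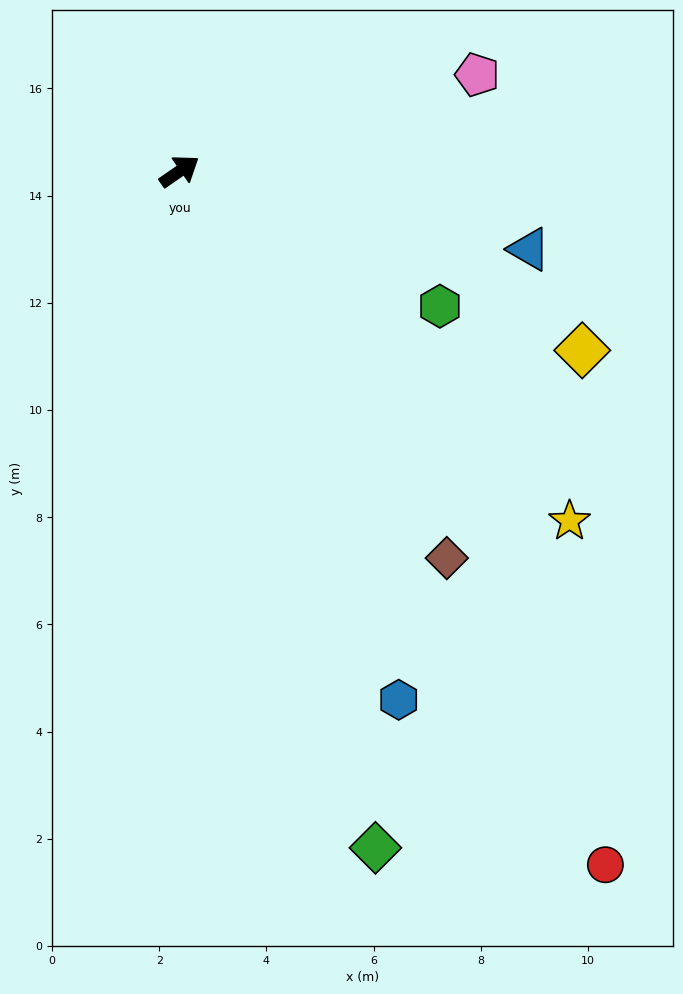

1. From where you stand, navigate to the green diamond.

turn right 109°, forward 13.1 m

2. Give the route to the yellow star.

turn right 77°, forward 9.8 m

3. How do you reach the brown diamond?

turn right 90°, forward 8.8 m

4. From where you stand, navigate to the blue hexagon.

turn right 102°, forward 10.7 m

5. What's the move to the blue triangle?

turn right 47°, forward 6.7 m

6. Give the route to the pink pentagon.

turn right 17°, forward 5.8 m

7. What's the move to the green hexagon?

turn right 62°, forward 5.5 m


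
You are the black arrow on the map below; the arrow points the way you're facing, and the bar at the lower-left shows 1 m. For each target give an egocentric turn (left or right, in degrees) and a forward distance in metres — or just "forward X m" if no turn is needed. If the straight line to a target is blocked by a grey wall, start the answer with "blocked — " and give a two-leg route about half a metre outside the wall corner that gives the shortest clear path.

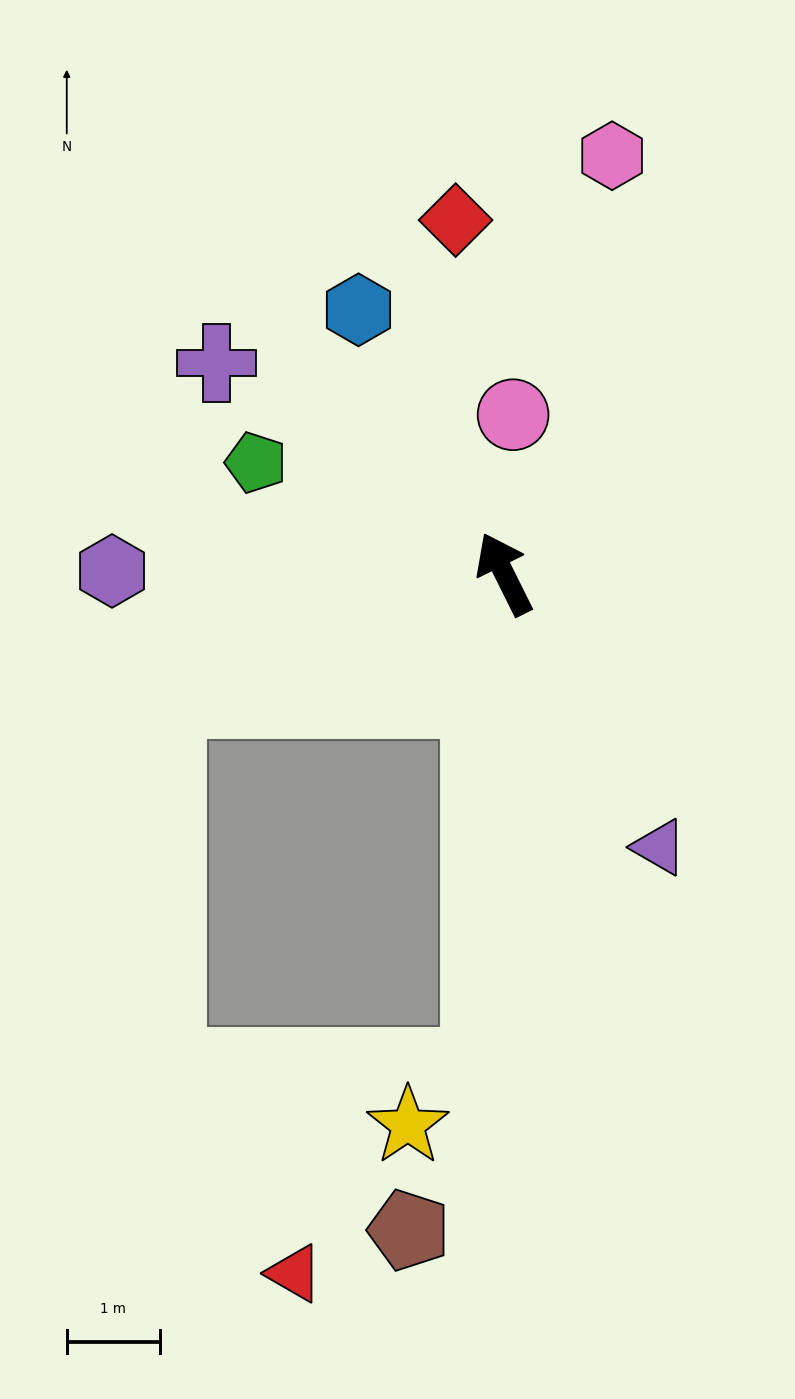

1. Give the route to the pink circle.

turn right 30°, forward 1.7 m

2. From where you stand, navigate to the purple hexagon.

turn left 63°, forward 4.2 m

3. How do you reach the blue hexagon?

turn left 2°, forward 3.2 m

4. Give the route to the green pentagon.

turn left 39°, forward 2.9 m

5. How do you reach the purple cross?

turn left 27°, forward 3.8 m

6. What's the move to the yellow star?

blocked — turn left 151°, forward 5.3 m, then turn right 49°, forward 1.0 m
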